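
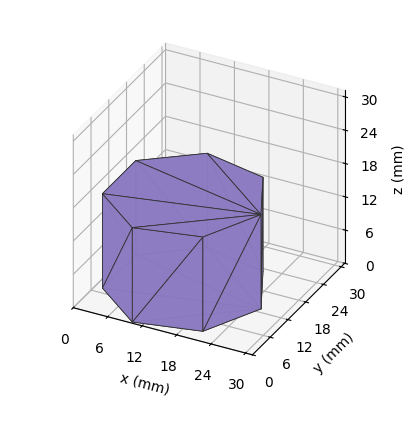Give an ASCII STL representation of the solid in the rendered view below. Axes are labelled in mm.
Reading the render: the shape is a regular 7-sided prism (a cylinder approximated with 7 flat sides), circumscribed radius ≈ 13 mm, height ≈ 17 mm (dimensions read to the nearest mm from the axis ticks). For the STL, each face is triangulated and given an outward normal.

solid part
  facet normal 0.0000 0.0000 -1.0000
    outer loop
      vertex 10.11 25.67 0.00
      vertex 21.11 23.16 0.00
      vertex 26.00 13.00 0.00
    endloop
  endfacet
  facet normal 0.0000 0.0000 -1.0000
    outer loop
      vertex 1.29 18.64 0.00
      vertex 10.11 25.67 0.00
      vertex 26.00 13.00 0.00
    endloop
  endfacet
  facet normal 0.0000 0.0000 -1.0000
    outer loop
      vertex 1.29 7.36 0.00
      vertex 1.29 18.64 0.00
      vertex 26.00 13.00 0.00
    endloop
  endfacet
  facet normal 0.0000 0.0000 -1.0000
    outer loop
      vertex 10.11 0.33 0.00
      vertex 1.29 7.36 0.00
      vertex 26.00 13.00 0.00
    endloop
  endfacet
  facet normal 0.0000 0.0000 -1.0000
    outer loop
      vertex 21.11 2.84 0.00
      vertex 10.11 0.33 0.00
      vertex 26.00 13.00 0.00
    endloop
  endfacet
  facet normal 0.0000 0.0000 1.0000
    outer loop
      vertex 26.00 13.00 17.00
      vertex 21.11 23.16 17.00
      vertex 10.11 25.67 17.00
    endloop
  endfacet
  facet normal 0.0000 0.0000 1.0000
    outer loop
      vertex 26.00 13.00 17.00
      vertex 10.11 25.67 17.00
      vertex 1.29 18.64 17.00
    endloop
  endfacet
  facet normal 0.0000 0.0000 1.0000
    outer loop
      vertex 26.00 13.00 17.00
      vertex 1.29 18.64 17.00
      vertex 1.29 7.36 17.00
    endloop
  endfacet
  facet normal 0.0000 0.0000 1.0000
    outer loop
      vertex 26.00 13.00 17.00
      vertex 1.29 7.36 17.00
      vertex 10.11 0.33 17.00
    endloop
  endfacet
  facet normal 0.0000 0.0000 1.0000
    outer loop
      vertex 26.00 13.00 17.00
      vertex 10.11 0.33 17.00
      vertex 21.11 2.84 17.00
    endloop
  endfacet
  facet normal 0.9011 0.4337 0.0000
    outer loop
      vertex 26.00 13.00 0.00
      vertex 21.11 23.16 0.00
      vertex 21.11 23.16 17.00
    endloop
  endfacet
  facet normal 0.9011 0.4337 0.0000
    outer loop
      vertex 26.00 13.00 0.00
      vertex 21.11 23.16 17.00
      vertex 26.00 13.00 17.00
    endloop
  endfacet
  facet normal 0.2225 0.9749 0.0000
    outer loop
      vertex 21.11 23.16 0.00
      vertex 10.11 25.67 0.00
      vertex 10.11 25.67 17.00
    endloop
  endfacet
  facet normal 0.2225 0.9749 0.0000
    outer loop
      vertex 21.11 23.16 0.00
      vertex 10.11 25.67 17.00
      vertex 21.11 23.16 17.00
    endloop
  endfacet
  facet normal -0.6233 0.7820 0.0000
    outer loop
      vertex 10.11 25.67 0.00
      vertex 1.29 18.64 0.00
      vertex 1.29 18.64 17.00
    endloop
  endfacet
  facet normal -0.6233 0.7820 0.0000
    outer loop
      vertex 10.11 25.67 0.00
      vertex 1.29 18.64 17.00
      vertex 10.11 25.67 17.00
    endloop
  endfacet
  facet normal -1.0000 0.0000 0.0000
    outer loop
      vertex 1.29 18.64 0.00
      vertex 1.29 7.36 0.00
      vertex 1.29 7.36 17.00
    endloop
  endfacet
  facet normal -1.0000 0.0000 0.0000
    outer loop
      vertex 1.29 18.64 0.00
      vertex 1.29 7.36 17.00
      vertex 1.29 18.64 17.00
    endloop
  endfacet
  facet normal -0.6233 -0.7820 0.0000
    outer loop
      vertex 1.29 7.36 0.00
      vertex 10.11 0.33 0.00
      vertex 10.11 0.33 17.00
    endloop
  endfacet
  facet normal -0.6233 -0.7820 0.0000
    outer loop
      vertex 1.29 7.36 0.00
      vertex 10.11 0.33 17.00
      vertex 1.29 7.36 17.00
    endloop
  endfacet
  facet normal 0.2225 -0.9749 0.0000
    outer loop
      vertex 10.11 0.33 0.00
      vertex 21.11 2.84 0.00
      vertex 21.11 2.84 17.00
    endloop
  endfacet
  facet normal 0.2225 -0.9749 0.0000
    outer loop
      vertex 10.11 0.33 0.00
      vertex 21.11 2.84 17.00
      vertex 10.11 0.33 17.00
    endloop
  endfacet
  facet normal 0.9011 -0.4337 0.0000
    outer loop
      vertex 21.11 2.84 0.00
      vertex 26.00 13.00 0.00
      vertex 26.00 13.00 17.00
    endloop
  endfacet
  facet normal 0.9011 -0.4337 0.0000
    outer loop
      vertex 21.11 2.84 0.00
      vertex 26.00 13.00 17.00
      vertex 21.11 2.84 17.00
    endloop
  endfacet
endsolid part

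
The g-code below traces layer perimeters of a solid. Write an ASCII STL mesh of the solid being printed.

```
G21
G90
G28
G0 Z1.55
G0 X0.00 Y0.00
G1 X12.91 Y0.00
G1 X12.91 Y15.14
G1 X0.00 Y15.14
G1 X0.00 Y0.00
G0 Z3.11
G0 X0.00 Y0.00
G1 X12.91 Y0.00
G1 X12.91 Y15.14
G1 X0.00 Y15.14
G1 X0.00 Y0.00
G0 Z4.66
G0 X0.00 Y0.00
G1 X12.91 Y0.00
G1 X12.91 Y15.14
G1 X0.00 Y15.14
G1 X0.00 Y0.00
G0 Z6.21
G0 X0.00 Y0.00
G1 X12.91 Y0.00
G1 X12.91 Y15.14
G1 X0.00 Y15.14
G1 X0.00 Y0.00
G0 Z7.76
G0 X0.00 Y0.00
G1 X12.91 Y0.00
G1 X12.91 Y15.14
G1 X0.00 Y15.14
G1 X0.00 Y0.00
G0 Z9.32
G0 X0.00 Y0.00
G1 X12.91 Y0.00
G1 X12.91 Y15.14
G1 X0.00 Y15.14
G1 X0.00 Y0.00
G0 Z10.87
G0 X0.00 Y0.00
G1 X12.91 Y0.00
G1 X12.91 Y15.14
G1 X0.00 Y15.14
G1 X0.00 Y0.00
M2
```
solid part
  facet normal 0.0000 0.0000 -1.0000
    outer loop
      vertex 12.91 15.14 0.00
      vertex 12.91 0.00 0.00
      vertex 0.00 0.00 0.00
    endloop
  endfacet
  facet normal 0.0000 0.0000 -1.0000
    outer loop
      vertex 0.00 15.14 0.00
      vertex 12.91 15.14 0.00
      vertex 0.00 0.00 0.00
    endloop
  endfacet
  facet normal 0.0000 0.0000 1.0000
    outer loop
      vertex 0.00 0.00 10.87
      vertex 12.91 0.00 10.87
      vertex 12.91 15.14 10.87
    endloop
  endfacet
  facet normal 0.0000 0.0000 1.0000
    outer loop
      vertex 0.00 0.00 10.87
      vertex 12.91 15.14 10.87
      vertex 0.00 15.14 10.87
    endloop
  endfacet
  facet normal 0.0000 -1.0000 0.0000
    outer loop
      vertex 0.00 0.00 0.00
      vertex 12.91 0.00 0.00
      vertex 12.91 0.00 10.87
    endloop
  endfacet
  facet normal 0.0000 -1.0000 0.0000
    outer loop
      vertex 0.00 0.00 0.00
      vertex 12.91 0.00 10.87
      vertex 0.00 0.00 10.87
    endloop
  endfacet
  facet normal 0.0000 1.0000 0.0000
    outer loop
      vertex 12.91 15.14 10.87
      vertex 12.91 15.14 0.00
      vertex 0.00 15.14 0.00
    endloop
  endfacet
  facet normal 0.0000 1.0000 0.0000
    outer loop
      vertex 0.00 15.14 10.87
      vertex 12.91 15.14 10.87
      vertex 0.00 15.14 0.00
    endloop
  endfacet
  facet normal -1.0000 0.0000 0.0000
    outer loop
      vertex 0.00 15.14 10.87
      vertex 0.00 15.14 0.00
      vertex 0.00 0.00 0.00
    endloop
  endfacet
  facet normal -1.0000 0.0000 0.0000
    outer loop
      vertex 0.00 0.00 10.87
      vertex 0.00 15.14 10.87
      vertex 0.00 0.00 0.00
    endloop
  endfacet
  facet normal 1.0000 0.0000 0.0000
    outer loop
      vertex 12.91 0.00 0.00
      vertex 12.91 15.14 0.00
      vertex 12.91 15.14 10.87
    endloop
  endfacet
  facet normal 1.0000 0.0000 0.0000
    outer loop
      vertex 12.91 0.00 0.00
      vertex 12.91 15.14 10.87
      vertex 12.91 0.00 10.87
    endloop
  endfacet
endsolid part

The G0 Z moves step by Δz≈1.55 mm. Every layer's G1 loop is the same polygon, so the solid is a straight extrusion of it from z=0 to z≈10.9. Closing with flat bottom and top caps and triangulating gives 12 facets — a rectangular box, roughly 12.9 × 15.1 mm footprint and 10.9 mm tall.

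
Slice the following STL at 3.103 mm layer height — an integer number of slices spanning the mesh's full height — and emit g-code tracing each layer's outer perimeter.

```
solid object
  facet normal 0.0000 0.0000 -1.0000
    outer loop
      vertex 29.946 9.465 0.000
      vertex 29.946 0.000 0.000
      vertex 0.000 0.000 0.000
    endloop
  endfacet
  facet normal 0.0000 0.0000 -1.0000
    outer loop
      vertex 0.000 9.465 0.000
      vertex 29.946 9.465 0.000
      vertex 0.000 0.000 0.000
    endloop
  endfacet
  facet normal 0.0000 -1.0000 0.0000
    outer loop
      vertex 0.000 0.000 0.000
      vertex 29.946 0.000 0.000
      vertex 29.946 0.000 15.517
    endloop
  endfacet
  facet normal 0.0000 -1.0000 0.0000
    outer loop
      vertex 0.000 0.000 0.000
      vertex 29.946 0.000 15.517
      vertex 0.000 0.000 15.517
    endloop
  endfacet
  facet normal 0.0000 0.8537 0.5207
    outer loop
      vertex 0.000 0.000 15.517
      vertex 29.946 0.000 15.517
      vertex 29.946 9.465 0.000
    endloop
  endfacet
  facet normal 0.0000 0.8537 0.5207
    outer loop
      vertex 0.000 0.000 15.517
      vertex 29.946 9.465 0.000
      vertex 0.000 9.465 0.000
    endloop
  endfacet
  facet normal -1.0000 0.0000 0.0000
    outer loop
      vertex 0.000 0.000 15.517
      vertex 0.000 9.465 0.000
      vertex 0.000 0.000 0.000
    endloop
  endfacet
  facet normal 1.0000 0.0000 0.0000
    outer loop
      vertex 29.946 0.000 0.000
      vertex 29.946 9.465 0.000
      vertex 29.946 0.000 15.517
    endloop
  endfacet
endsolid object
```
; perimeter-only toolpath
G21 ; units = mm
G90 ; absolute positioning
G28 ; home
; layer 1
G0 Z3.103
G0 X0.000 Y0.000
G1 X29.946 Y0.000
G1 X29.946 Y7.572
G1 X0.000 Y7.572
G1 X0.000 Y0.000
; layer 2
G0 Z6.207
G0 X0.000 Y0.000
G1 X29.946 Y0.000
G1 X29.946 Y5.679
G1 X0.000 Y5.679
G1 X0.000 Y0.000
; layer 3
G0 Z9.310
G0 X0.000 Y0.000
G1 X29.946 Y0.000
G1 X29.946 Y3.786
G1 X0.000 Y3.786
G1 X0.000 Y0.000
; layer 4
G0 Z12.414
G0 X0.000 Y0.000
G1 X29.946 Y0.000
G1 X29.946 Y1.893
G1 X0.000 Y1.893
G1 X0.000 Y0.000
M2 ; end

The solid is a wedge (ramp): 29.9 × 9.46 mm base, rising to 15.5 mm along the y=0 edge and sloping linearly to z=0 at y=9.46. Slicing at Δz = 3.103 mm — 5 equal slices spanning the solid's height, so layer i sits at z = i·h/5 — gives 4 non-empty perimeters. Each is a 4-segment closed polygon; G0 lifts to the layer z and rapids to the start vertex, then G1 traces the edges. The cross-section shrinks linearly with z (the slice at the apex is degenerate and omitted).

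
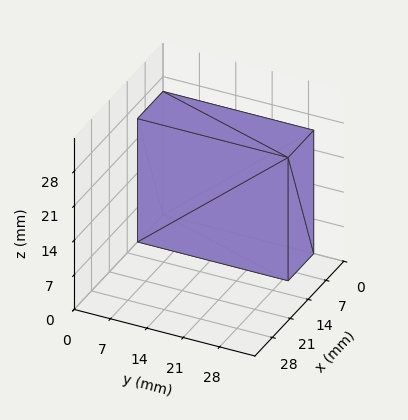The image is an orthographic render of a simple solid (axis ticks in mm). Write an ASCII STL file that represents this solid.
Reading the render: the shape is a rectangular box, roughly 10 × 29 mm footprint and 25 mm tall (dimensions read to the nearest mm from the axis ticks). For the STL, each face is triangulated and given an outward normal.

solid part
  facet normal 0.0000 0.0000 -1.0000
    outer loop
      vertex 10.000 29.000 0.000
      vertex 10.000 0.000 0.000
      vertex 0.000 0.000 0.000
    endloop
  endfacet
  facet normal 0.0000 0.0000 -1.0000
    outer loop
      vertex 0.000 29.000 0.000
      vertex 10.000 29.000 0.000
      vertex 0.000 0.000 0.000
    endloop
  endfacet
  facet normal 0.0000 0.0000 1.0000
    outer loop
      vertex 0.000 0.000 25.000
      vertex 10.000 0.000 25.000
      vertex 10.000 29.000 25.000
    endloop
  endfacet
  facet normal 0.0000 0.0000 1.0000
    outer loop
      vertex 0.000 0.000 25.000
      vertex 10.000 29.000 25.000
      vertex 0.000 29.000 25.000
    endloop
  endfacet
  facet normal 0.0000 -1.0000 0.0000
    outer loop
      vertex 0.000 0.000 0.000
      vertex 10.000 0.000 0.000
      vertex 10.000 0.000 25.000
    endloop
  endfacet
  facet normal 0.0000 -1.0000 0.0000
    outer loop
      vertex 0.000 0.000 0.000
      vertex 10.000 0.000 25.000
      vertex 0.000 0.000 25.000
    endloop
  endfacet
  facet normal 0.0000 1.0000 0.0000
    outer loop
      vertex 10.000 29.000 25.000
      vertex 10.000 29.000 0.000
      vertex 0.000 29.000 0.000
    endloop
  endfacet
  facet normal 0.0000 1.0000 0.0000
    outer loop
      vertex 0.000 29.000 25.000
      vertex 10.000 29.000 25.000
      vertex 0.000 29.000 0.000
    endloop
  endfacet
  facet normal -1.0000 0.0000 0.0000
    outer loop
      vertex 0.000 29.000 25.000
      vertex 0.000 29.000 0.000
      vertex 0.000 0.000 0.000
    endloop
  endfacet
  facet normal -1.0000 0.0000 0.0000
    outer loop
      vertex 0.000 0.000 25.000
      vertex 0.000 29.000 25.000
      vertex 0.000 0.000 0.000
    endloop
  endfacet
  facet normal 1.0000 0.0000 0.0000
    outer loop
      vertex 10.000 0.000 0.000
      vertex 10.000 29.000 0.000
      vertex 10.000 29.000 25.000
    endloop
  endfacet
  facet normal 1.0000 0.0000 0.0000
    outer loop
      vertex 10.000 0.000 0.000
      vertex 10.000 29.000 25.000
      vertex 10.000 0.000 25.000
    endloop
  endfacet
endsolid part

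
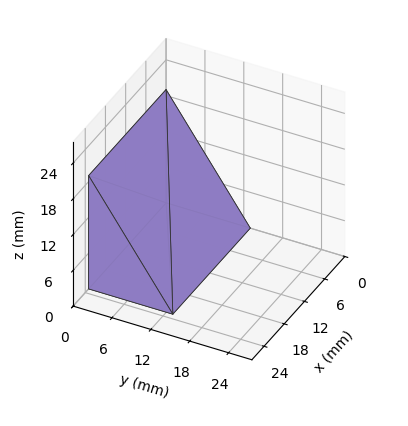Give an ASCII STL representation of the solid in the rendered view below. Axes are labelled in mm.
Reading the render: the shape is a wedge (ramp): 23 × 13 mm base, rising to 19 mm along the y=0 edge and sloping linearly to z=0 at y=13 (dimensions read to the nearest mm from the axis ticks). For the STL, each face is triangulated and given an outward normal.

solid part
  facet normal 0.0000 0.0000 -1.0000
    outer loop
      vertex 23.0 13.0 0.0
      vertex 23.0 0.0 0.0
      vertex 0.0 0.0 0.0
    endloop
  endfacet
  facet normal 0.0000 0.0000 -1.0000
    outer loop
      vertex 0.0 13.0 0.0
      vertex 23.0 13.0 0.0
      vertex 0.0 0.0 0.0
    endloop
  endfacet
  facet normal 0.0000 -1.0000 0.0000
    outer loop
      vertex 0.0 0.0 0.0
      vertex 23.0 0.0 0.0
      vertex 23.0 0.0 19.0
    endloop
  endfacet
  facet normal 0.0000 -1.0000 0.0000
    outer loop
      vertex 0.0 0.0 0.0
      vertex 23.0 0.0 19.0
      vertex 0.0 0.0 19.0
    endloop
  endfacet
  facet normal 0.0000 0.8253 0.5647
    outer loop
      vertex 0.0 0.0 19.0
      vertex 23.0 0.0 19.0
      vertex 23.0 13.0 0.0
    endloop
  endfacet
  facet normal 0.0000 0.8253 0.5647
    outer loop
      vertex 0.0 0.0 19.0
      vertex 23.0 13.0 0.0
      vertex 0.0 13.0 0.0
    endloop
  endfacet
  facet normal -1.0000 0.0000 0.0000
    outer loop
      vertex 0.0 0.0 19.0
      vertex 0.0 13.0 0.0
      vertex 0.0 0.0 0.0
    endloop
  endfacet
  facet normal 1.0000 0.0000 0.0000
    outer loop
      vertex 23.0 0.0 0.0
      vertex 23.0 13.0 0.0
      vertex 23.0 0.0 19.0
    endloop
  endfacet
endsolid part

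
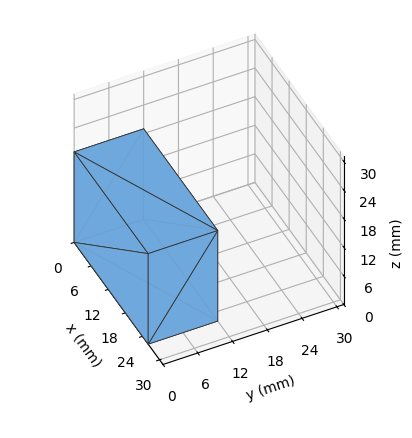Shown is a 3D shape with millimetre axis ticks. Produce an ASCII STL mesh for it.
Reading the render: the shape is a rectangular box, roughly 26 × 12 mm footprint and 19 mm tall (dimensions read to the nearest mm from the axis ticks). For the STL, each face is triangulated and given an outward normal.

solid part
  facet normal 0.0000 0.0000 -1.0000
    outer loop
      vertex 26.000 12.000 0.000
      vertex 26.000 0.000 0.000
      vertex 0.000 0.000 0.000
    endloop
  endfacet
  facet normal 0.0000 0.0000 -1.0000
    outer loop
      vertex 0.000 12.000 0.000
      vertex 26.000 12.000 0.000
      vertex 0.000 0.000 0.000
    endloop
  endfacet
  facet normal 0.0000 0.0000 1.0000
    outer loop
      vertex 0.000 0.000 19.000
      vertex 26.000 0.000 19.000
      vertex 26.000 12.000 19.000
    endloop
  endfacet
  facet normal 0.0000 0.0000 1.0000
    outer loop
      vertex 0.000 0.000 19.000
      vertex 26.000 12.000 19.000
      vertex 0.000 12.000 19.000
    endloop
  endfacet
  facet normal 0.0000 -1.0000 0.0000
    outer loop
      vertex 0.000 0.000 0.000
      vertex 26.000 0.000 0.000
      vertex 26.000 0.000 19.000
    endloop
  endfacet
  facet normal 0.0000 -1.0000 0.0000
    outer loop
      vertex 0.000 0.000 0.000
      vertex 26.000 0.000 19.000
      vertex 0.000 0.000 19.000
    endloop
  endfacet
  facet normal 0.0000 1.0000 0.0000
    outer loop
      vertex 26.000 12.000 19.000
      vertex 26.000 12.000 0.000
      vertex 0.000 12.000 0.000
    endloop
  endfacet
  facet normal 0.0000 1.0000 0.0000
    outer loop
      vertex 0.000 12.000 19.000
      vertex 26.000 12.000 19.000
      vertex 0.000 12.000 0.000
    endloop
  endfacet
  facet normal -1.0000 0.0000 0.0000
    outer loop
      vertex 0.000 12.000 19.000
      vertex 0.000 12.000 0.000
      vertex 0.000 0.000 0.000
    endloop
  endfacet
  facet normal -1.0000 0.0000 0.0000
    outer loop
      vertex 0.000 0.000 19.000
      vertex 0.000 12.000 19.000
      vertex 0.000 0.000 0.000
    endloop
  endfacet
  facet normal 1.0000 0.0000 0.0000
    outer loop
      vertex 26.000 0.000 0.000
      vertex 26.000 12.000 0.000
      vertex 26.000 12.000 19.000
    endloop
  endfacet
  facet normal 1.0000 0.0000 0.0000
    outer loop
      vertex 26.000 0.000 0.000
      vertex 26.000 12.000 19.000
      vertex 26.000 0.000 19.000
    endloop
  endfacet
endsolid part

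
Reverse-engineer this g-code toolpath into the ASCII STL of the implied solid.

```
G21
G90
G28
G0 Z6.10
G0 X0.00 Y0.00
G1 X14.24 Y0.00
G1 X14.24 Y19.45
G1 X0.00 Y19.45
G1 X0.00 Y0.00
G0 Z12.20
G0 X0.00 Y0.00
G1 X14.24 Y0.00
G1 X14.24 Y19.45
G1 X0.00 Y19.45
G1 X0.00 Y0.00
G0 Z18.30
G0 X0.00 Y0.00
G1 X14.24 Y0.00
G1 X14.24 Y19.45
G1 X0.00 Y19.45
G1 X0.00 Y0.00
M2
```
solid part
  facet normal 0.0000 0.0000 -1.0000
    outer loop
      vertex 14.24 19.45 0.00
      vertex 14.24 0.00 0.00
      vertex 0.00 0.00 0.00
    endloop
  endfacet
  facet normal 0.0000 0.0000 -1.0000
    outer loop
      vertex 0.00 19.45 0.00
      vertex 14.24 19.45 0.00
      vertex 0.00 0.00 0.00
    endloop
  endfacet
  facet normal 0.0000 0.0000 1.0000
    outer loop
      vertex 0.00 0.00 18.30
      vertex 14.24 0.00 18.30
      vertex 14.24 19.45 18.30
    endloop
  endfacet
  facet normal 0.0000 0.0000 1.0000
    outer loop
      vertex 0.00 0.00 18.30
      vertex 14.24 19.45 18.30
      vertex 0.00 19.45 18.30
    endloop
  endfacet
  facet normal 0.0000 -1.0000 0.0000
    outer loop
      vertex 0.00 0.00 0.00
      vertex 14.24 0.00 0.00
      vertex 14.24 0.00 18.30
    endloop
  endfacet
  facet normal 0.0000 -1.0000 0.0000
    outer loop
      vertex 0.00 0.00 0.00
      vertex 14.24 0.00 18.30
      vertex 0.00 0.00 18.30
    endloop
  endfacet
  facet normal 0.0000 1.0000 0.0000
    outer loop
      vertex 14.24 19.45 18.30
      vertex 14.24 19.45 0.00
      vertex 0.00 19.45 0.00
    endloop
  endfacet
  facet normal 0.0000 1.0000 0.0000
    outer loop
      vertex 0.00 19.45 18.30
      vertex 14.24 19.45 18.30
      vertex 0.00 19.45 0.00
    endloop
  endfacet
  facet normal -1.0000 0.0000 0.0000
    outer loop
      vertex 0.00 19.45 18.30
      vertex 0.00 19.45 0.00
      vertex 0.00 0.00 0.00
    endloop
  endfacet
  facet normal -1.0000 0.0000 0.0000
    outer loop
      vertex 0.00 0.00 18.30
      vertex 0.00 19.45 18.30
      vertex 0.00 0.00 0.00
    endloop
  endfacet
  facet normal 1.0000 0.0000 0.0000
    outer loop
      vertex 14.24 0.00 0.00
      vertex 14.24 19.45 0.00
      vertex 14.24 19.45 18.30
    endloop
  endfacet
  facet normal 1.0000 0.0000 0.0000
    outer loop
      vertex 14.24 0.00 0.00
      vertex 14.24 19.45 18.30
      vertex 14.24 0.00 18.30
    endloop
  endfacet
endsolid part

The G0 Z moves step by Δz≈6.10 mm. Every layer's G1 loop is the same polygon, so the solid is a straight extrusion of it from z=0 to z≈18.3. Closing with flat bottom and top caps and triangulating gives 12 facets — a rectangular box, roughly 14.2 × 19.4 mm footprint and 18.3 mm tall.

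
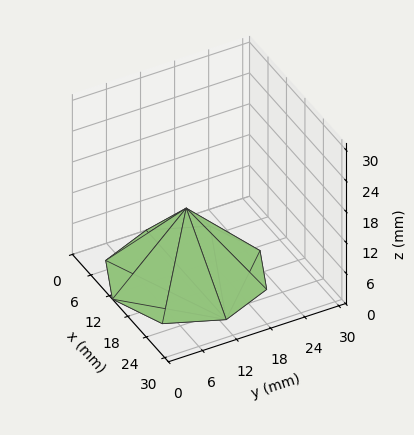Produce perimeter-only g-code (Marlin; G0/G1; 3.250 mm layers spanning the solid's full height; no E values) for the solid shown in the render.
Reading the render: the shape is a regular 8-sided pyramid, base circumscribed radius ≈ 13 mm, apex at z ≈ 13 mm (dimensions read to the nearest mm from the axis ticks). For the g-code, the solid's height is divided into equal slices at the stated Δz and each level perimeter traced with G1 moves after a G0 lift.

; perimeter-only toolpath
G21 ; units = mm
G90 ; absolute positioning
G28 ; home
; layer 1
G0 Z3.250
G0 X22.750 Y13.000
G1 X19.894 Y19.894
G1 X13.000 Y22.750
G1 X6.106 Y19.894
G1 X3.250 Y13.000
G1 X6.106 Y6.106
G1 X13.000 Y3.250
G1 X19.894 Y6.106
G1 X22.750 Y13.000
; layer 2
G0 Z6.500
G0 X19.500 Y13.000
G1 X17.596 Y17.596
G1 X13.000 Y19.500
G1 X8.404 Y17.596
G1 X6.500 Y13.000
G1 X8.404 Y8.404
G1 X13.000 Y6.500
G1 X17.596 Y8.404
G1 X19.500 Y13.000
; layer 3
G0 Z9.750
G0 X16.250 Y13.000
G1 X15.298 Y15.298
G1 X13.000 Y16.250
G1 X10.702 Y15.298
G1 X9.750 Y13.000
G1 X10.702 Y10.702
G1 X13.000 Y9.750
G1 X15.298 Y10.702
G1 X16.250 Y13.000
M2 ; end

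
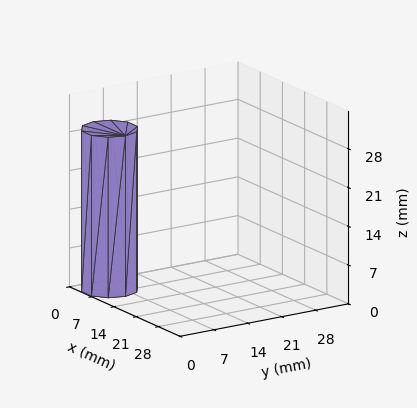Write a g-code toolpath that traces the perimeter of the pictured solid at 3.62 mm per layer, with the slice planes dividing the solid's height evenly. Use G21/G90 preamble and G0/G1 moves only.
Reading the render: the shape is a regular 10-sided prism (a cylinder approximated with 10 flat sides), circumscribed radius ≈ 5 mm, height ≈ 29 mm (dimensions read to the nearest mm from the axis ticks). For the g-code, the solid's height is divided into equal slices at the stated Δz and each level perimeter traced with G1 moves after a G0 lift.

; perimeter-only toolpath
G21 ; units = mm
G90 ; absolute positioning
G28 ; home
; layer 1
G0 Z3.62
G0 X10.00 Y5.00
G1 X9.05 Y7.94
G1 X6.55 Y9.76
G1 X3.45 Y9.76
G1 X0.95 Y7.94
G1 X0.00 Y5.00
G1 X0.95 Y2.06
G1 X3.45 Y0.24
G1 X6.55 Y0.24
G1 X9.05 Y2.06
G1 X10.00 Y5.00
; layer 2
G0 Z7.25
G0 X10.00 Y5.00
G1 X9.05 Y7.94
G1 X6.55 Y9.76
G1 X3.45 Y9.76
G1 X0.95 Y7.94
G1 X0.00 Y5.00
G1 X0.95 Y2.06
G1 X3.45 Y0.24
G1 X6.55 Y0.24
G1 X9.05 Y2.06
G1 X10.00 Y5.00
; layer 3
G0 Z10.88
G0 X10.00 Y5.00
G1 X9.05 Y7.94
G1 X6.55 Y9.76
G1 X3.45 Y9.76
G1 X0.95 Y7.94
G1 X0.00 Y5.00
G1 X0.95 Y2.06
G1 X3.45 Y0.24
G1 X6.55 Y0.24
G1 X9.05 Y2.06
G1 X10.00 Y5.00
; layer 4
G0 Z14.50
G0 X10.00 Y5.00
G1 X9.05 Y7.94
G1 X6.55 Y9.76
G1 X3.45 Y9.76
G1 X0.95 Y7.94
G1 X0.00 Y5.00
G1 X0.95 Y2.06
G1 X3.45 Y0.24
G1 X6.55 Y0.24
G1 X9.05 Y2.06
G1 X10.00 Y5.00
; layer 5
G0 Z18.12
G0 X10.00 Y5.00
G1 X9.05 Y7.94
G1 X6.55 Y9.76
G1 X3.45 Y9.76
G1 X0.95 Y7.94
G1 X0.00 Y5.00
G1 X0.95 Y2.06
G1 X3.45 Y0.24
G1 X6.55 Y0.24
G1 X9.05 Y2.06
G1 X10.00 Y5.00
; layer 6
G0 Z21.75
G0 X10.00 Y5.00
G1 X9.05 Y7.94
G1 X6.55 Y9.76
G1 X3.45 Y9.76
G1 X0.95 Y7.94
G1 X0.00 Y5.00
G1 X0.95 Y2.06
G1 X3.45 Y0.24
G1 X6.55 Y0.24
G1 X9.05 Y2.06
G1 X10.00 Y5.00
; layer 7
G0 Z25.38
G0 X10.00 Y5.00
G1 X9.05 Y7.94
G1 X6.55 Y9.76
G1 X3.45 Y9.76
G1 X0.95 Y7.94
G1 X0.00 Y5.00
G1 X0.95 Y2.06
G1 X3.45 Y0.24
G1 X6.55 Y0.24
G1 X9.05 Y2.06
G1 X10.00 Y5.00
; layer 8
G0 Z29.00
G0 X10.00 Y5.00
G1 X9.05 Y7.94
G1 X6.55 Y9.76
G1 X3.45 Y9.76
G1 X0.95 Y7.94
G1 X0.00 Y5.00
G1 X0.95 Y2.06
G1 X3.45 Y0.24
G1 X6.55 Y0.24
G1 X9.05 Y2.06
G1 X10.00 Y5.00
M2 ; end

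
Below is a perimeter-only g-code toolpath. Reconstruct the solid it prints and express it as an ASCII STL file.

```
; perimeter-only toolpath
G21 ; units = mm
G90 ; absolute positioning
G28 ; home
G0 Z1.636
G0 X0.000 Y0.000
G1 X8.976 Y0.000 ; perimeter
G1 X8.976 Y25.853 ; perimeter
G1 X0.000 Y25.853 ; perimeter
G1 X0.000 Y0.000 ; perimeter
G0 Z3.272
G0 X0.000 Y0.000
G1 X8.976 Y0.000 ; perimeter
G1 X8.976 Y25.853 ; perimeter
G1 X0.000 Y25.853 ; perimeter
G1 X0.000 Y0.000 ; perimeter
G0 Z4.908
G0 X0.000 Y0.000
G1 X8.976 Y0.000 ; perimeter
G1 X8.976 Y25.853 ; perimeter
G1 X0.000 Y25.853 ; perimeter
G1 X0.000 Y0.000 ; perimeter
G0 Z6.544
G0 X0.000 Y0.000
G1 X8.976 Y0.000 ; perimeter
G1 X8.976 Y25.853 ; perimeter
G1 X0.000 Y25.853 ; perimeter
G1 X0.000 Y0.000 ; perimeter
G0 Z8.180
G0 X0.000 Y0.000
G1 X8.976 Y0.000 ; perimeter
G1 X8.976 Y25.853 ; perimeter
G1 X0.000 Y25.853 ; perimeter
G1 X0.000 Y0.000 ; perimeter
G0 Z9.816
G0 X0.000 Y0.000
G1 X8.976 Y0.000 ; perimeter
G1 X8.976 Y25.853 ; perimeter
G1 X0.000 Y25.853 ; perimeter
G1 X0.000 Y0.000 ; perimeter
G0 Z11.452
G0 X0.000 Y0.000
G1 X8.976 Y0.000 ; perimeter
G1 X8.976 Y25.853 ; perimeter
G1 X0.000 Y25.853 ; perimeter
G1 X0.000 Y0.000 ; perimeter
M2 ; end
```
solid part
  facet normal 0.0000 0.0000 -1.0000
    outer loop
      vertex 8.976 25.853 0.000
      vertex 8.976 0.000 0.000
      vertex 0.000 0.000 0.000
    endloop
  endfacet
  facet normal 0.0000 0.0000 -1.0000
    outer loop
      vertex 0.000 25.853 0.000
      vertex 8.976 25.853 0.000
      vertex 0.000 0.000 0.000
    endloop
  endfacet
  facet normal 0.0000 0.0000 1.0000
    outer loop
      vertex 0.000 0.000 11.452
      vertex 8.976 0.000 11.452
      vertex 8.976 25.853 11.452
    endloop
  endfacet
  facet normal 0.0000 0.0000 1.0000
    outer loop
      vertex 0.000 0.000 11.452
      vertex 8.976 25.853 11.452
      vertex 0.000 25.853 11.452
    endloop
  endfacet
  facet normal 0.0000 -1.0000 0.0000
    outer loop
      vertex 0.000 0.000 0.000
      vertex 8.976 0.000 0.000
      vertex 8.976 0.000 11.452
    endloop
  endfacet
  facet normal 0.0000 -1.0000 0.0000
    outer loop
      vertex 0.000 0.000 0.000
      vertex 8.976 0.000 11.452
      vertex 0.000 0.000 11.452
    endloop
  endfacet
  facet normal 0.0000 1.0000 0.0000
    outer loop
      vertex 8.976 25.853 11.452
      vertex 8.976 25.853 0.000
      vertex 0.000 25.853 0.000
    endloop
  endfacet
  facet normal 0.0000 1.0000 0.0000
    outer loop
      vertex 0.000 25.853 11.452
      vertex 8.976 25.853 11.452
      vertex 0.000 25.853 0.000
    endloop
  endfacet
  facet normal -1.0000 0.0000 0.0000
    outer loop
      vertex 0.000 25.853 11.452
      vertex 0.000 25.853 0.000
      vertex 0.000 0.000 0.000
    endloop
  endfacet
  facet normal -1.0000 0.0000 0.0000
    outer loop
      vertex 0.000 0.000 11.452
      vertex 0.000 25.853 11.452
      vertex 0.000 0.000 0.000
    endloop
  endfacet
  facet normal 1.0000 0.0000 0.0000
    outer loop
      vertex 8.976 0.000 0.000
      vertex 8.976 25.853 0.000
      vertex 8.976 25.853 11.452
    endloop
  endfacet
  facet normal 1.0000 0.0000 0.0000
    outer loop
      vertex 8.976 0.000 0.000
      vertex 8.976 25.853 11.452
      vertex 8.976 0.000 11.452
    endloop
  endfacet
endsolid part

The G0 Z moves step by Δz≈1.636 mm. Every layer's G1 loop is the same polygon, so the solid is a straight extrusion of it from z=0 to z≈11.5. Closing with flat bottom and top caps and triangulating gives 12 facets — a rectangular box, roughly 8.98 × 25.9 mm footprint and 11.5 mm tall.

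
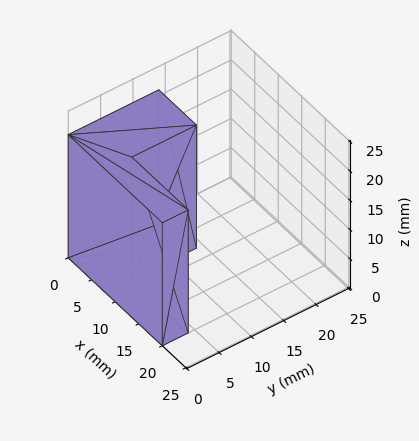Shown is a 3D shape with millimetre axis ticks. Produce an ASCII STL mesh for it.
Reading the render: the shape is an L-shaped prism: outer 20 × 14 mm, arm thicknesses ≈ 4 mm (horizontal) and 8 mm (vertical), extruded 21 mm in z (dimensions read to the nearest mm from the axis ticks). For the STL, each face is triangulated and given an outward normal.

solid part
  facet normal 0.0000 0.0000 -1.0000
    outer loop
      vertex 20.000 4.000 0.000
      vertex 20.000 0.000 0.000
      vertex 0.000 0.000 0.000
    endloop
  endfacet
  facet normal 0.0000 0.0000 -1.0000
    outer loop
      vertex 8.000 4.000 0.000
      vertex 20.000 4.000 0.000
      vertex 0.000 0.000 0.000
    endloop
  endfacet
  facet normal 0.0000 0.0000 -1.0000
    outer loop
      vertex 8.000 14.000 0.000
      vertex 8.000 4.000 0.000
      vertex 0.000 0.000 0.000
    endloop
  endfacet
  facet normal 0.0000 0.0000 -1.0000
    outer loop
      vertex 0.000 14.000 0.000
      vertex 8.000 14.000 0.000
      vertex 0.000 0.000 0.000
    endloop
  endfacet
  facet normal 0.0000 0.0000 1.0000
    outer loop
      vertex 0.000 0.000 21.000
      vertex 20.000 0.000 21.000
      vertex 20.000 4.000 21.000
    endloop
  endfacet
  facet normal 0.0000 0.0000 1.0000
    outer loop
      vertex 0.000 0.000 21.000
      vertex 20.000 4.000 21.000
      vertex 8.000 4.000 21.000
    endloop
  endfacet
  facet normal 0.0000 0.0000 1.0000
    outer loop
      vertex 0.000 0.000 21.000
      vertex 8.000 4.000 21.000
      vertex 8.000 14.000 21.000
    endloop
  endfacet
  facet normal 0.0000 0.0000 1.0000
    outer loop
      vertex 0.000 0.000 21.000
      vertex 8.000 14.000 21.000
      vertex 0.000 14.000 21.000
    endloop
  endfacet
  facet normal 0.0000 -1.0000 0.0000
    outer loop
      vertex 0.000 0.000 0.000
      vertex 20.000 0.000 0.000
      vertex 20.000 0.000 21.000
    endloop
  endfacet
  facet normal 0.0000 -1.0000 0.0000
    outer loop
      vertex 0.000 0.000 0.000
      vertex 20.000 0.000 21.000
      vertex 0.000 0.000 21.000
    endloop
  endfacet
  facet normal 1.0000 0.0000 0.0000
    outer loop
      vertex 20.000 0.000 0.000
      vertex 20.000 4.000 0.000
      vertex 20.000 4.000 21.000
    endloop
  endfacet
  facet normal 1.0000 0.0000 0.0000
    outer loop
      vertex 20.000 0.000 0.000
      vertex 20.000 4.000 21.000
      vertex 20.000 0.000 21.000
    endloop
  endfacet
  facet normal 0.0000 1.0000 0.0000
    outer loop
      vertex 20.000 4.000 0.000
      vertex 8.000 4.000 0.000
      vertex 8.000 4.000 21.000
    endloop
  endfacet
  facet normal 0.0000 1.0000 0.0000
    outer loop
      vertex 20.000 4.000 0.000
      vertex 8.000 4.000 21.000
      vertex 20.000 4.000 21.000
    endloop
  endfacet
  facet normal 1.0000 0.0000 0.0000
    outer loop
      vertex 8.000 4.000 0.000
      vertex 8.000 14.000 0.000
      vertex 8.000 14.000 21.000
    endloop
  endfacet
  facet normal 1.0000 0.0000 0.0000
    outer loop
      vertex 8.000 4.000 0.000
      vertex 8.000 14.000 21.000
      vertex 8.000 4.000 21.000
    endloop
  endfacet
  facet normal 0.0000 1.0000 0.0000
    outer loop
      vertex 8.000 14.000 0.000
      vertex 0.000 14.000 0.000
      vertex 0.000 14.000 21.000
    endloop
  endfacet
  facet normal 0.0000 1.0000 0.0000
    outer loop
      vertex 8.000 14.000 0.000
      vertex 0.000 14.000 21.000
      vertex 8.000 14.000 21.000
    endloop
  endfacet
  facet normal -1.0000 0.0000 0.0000
    outer loop
      vertex 0.000 14.000 0.000
      vertex 0.000 0.000 0.000
      vertex 0.000 0.000 21.000
    endloop
  endfacet
  facet normal -1.0000 0.0000 0.0000
    outer loop
      vertex 0.000 14.000 0.000
      vertex 0.000 0.000 21.000
      vertex 0.000 14.000 21.000
    endloop
  endfacet
endsolid part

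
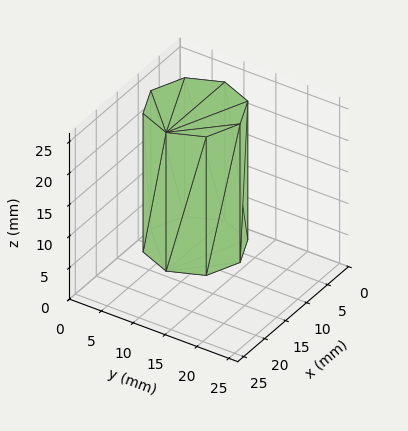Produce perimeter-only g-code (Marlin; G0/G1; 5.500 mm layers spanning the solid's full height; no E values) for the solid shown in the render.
Reading the render: the shape is a regular 8-sided prism (a cylinder approximated with 8 flat sides), circumscribed radius ≈ 7 mm, height ≈ 22 mm (dimensions read to the nearest mm from the axis ticks). For the g-code, the solid's height is divided into equal slices at the stated Δz and each level perimeter traced with G1 moves after a G0 lift.

; perimeter-only toolpath
G21 ; units = mm
G90 ; absolute positioning
G28 ; home
; layer 1
G0 Z5.500
G0 X14.000 Y7.000
G1 X11.950 Y11.950
G1 X7.000 Y14.000
G1 X2.050 Y11.950
G1 X0.000 Y7.000
G1 X2.050 Y2.050
G1 X7.000 Y0.000
G1 X11.950 Y2.050
G1 X14.000 Y7.000
; layer 2
G0 Z11.000
G0 X14.000 Y7.000
G1 X11.950 Y11.950
G1 X7.000 Y14.000
G1 X2.050 Y11.950
G1 X0.000 Y7.000
G1 X2.050 Y2.050
G1 X7.000 Y0.000
G1 X11.950 Y2.050
G1 X14.000 Y7.000
; layer 3
G0 Z16.500
G0 X14.000 Y7.000
G1 X11.950 Y11.950
G1 X7.000 Y14.000
G1 X2.050 Y11.950
G1 X0.000 Y7.000
G1 X2.050 Y2.050
G1 X7.000 Y0.000
G1 X11.950 Y2.050
G1 X14.000 Y7.000
; layer 4
G0 Z22.000
G0 X14.000 Y7.000
G1 X11.950 Y11.950
G1 X7.000 Y14.000
G1 X2.050 Y11.950
G1 X0.000 Y7.000
G1 X2.050 Y2.050
G1 X7.000 Y0.000
G1 X11.950 Y2.050
G1 X14.000 Y7.000
M2 ; end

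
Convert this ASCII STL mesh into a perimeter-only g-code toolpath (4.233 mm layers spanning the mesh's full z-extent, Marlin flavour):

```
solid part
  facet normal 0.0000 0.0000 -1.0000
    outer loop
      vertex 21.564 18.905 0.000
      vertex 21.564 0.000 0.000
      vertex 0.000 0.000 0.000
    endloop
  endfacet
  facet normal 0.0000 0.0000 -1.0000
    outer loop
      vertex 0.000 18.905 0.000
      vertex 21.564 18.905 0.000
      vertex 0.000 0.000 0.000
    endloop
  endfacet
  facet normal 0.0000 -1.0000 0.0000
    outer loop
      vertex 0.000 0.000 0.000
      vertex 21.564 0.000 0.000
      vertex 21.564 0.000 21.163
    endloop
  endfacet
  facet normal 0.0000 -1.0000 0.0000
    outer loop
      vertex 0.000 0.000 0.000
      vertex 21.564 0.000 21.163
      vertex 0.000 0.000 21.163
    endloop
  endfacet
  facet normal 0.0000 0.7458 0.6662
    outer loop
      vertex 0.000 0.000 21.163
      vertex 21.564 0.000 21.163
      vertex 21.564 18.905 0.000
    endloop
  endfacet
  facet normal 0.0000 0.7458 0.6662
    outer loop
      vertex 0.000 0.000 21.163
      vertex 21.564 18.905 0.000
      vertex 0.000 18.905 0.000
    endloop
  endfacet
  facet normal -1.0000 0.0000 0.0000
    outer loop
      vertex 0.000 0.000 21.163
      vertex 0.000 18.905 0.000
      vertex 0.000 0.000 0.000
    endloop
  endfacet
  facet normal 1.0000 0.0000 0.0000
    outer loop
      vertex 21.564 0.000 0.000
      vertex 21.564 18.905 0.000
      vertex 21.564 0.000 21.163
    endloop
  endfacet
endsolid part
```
; perimeter-only toolpath
G21 ; units = mm
G90 ; absolute positioning
G28 ; home
; layer 1
G0 Z4.233
G0 X0.000 Y0.000
G1 X21.564 Y0.000
G1 X21.564 Y15.124
G1 X0.000 Y15.124
G1 X0.000 Y0.000
; layer 2
G0 Z8.465
G0 X0.000 Y0.000
G1 X21.564 Y0.000
G1 X21.564 Y11.343
G1 X0.000 Y11.343
G1 X0.000 Y0.000
; layer 3
G0 Z12.698
G0 X0.000 Y0.000
G1 X21.564 Y0.000
G1 X21.564 Y7.562
G1 X0.000 Y7.562
G1 X0.000 Y0.000
; layer 4
G0 Z16.930
G0 X0.000 Y0.000
G1 X21.564 Y0.000
G1 X21.564 Y3.781
G1 X0.000 Y3.781
G1 X0.000 Y0.000
M2 ; end

The solid is a wedge (ramp): 21.6 × 18.9 mm base, rising to 21.2 mm along the y=0 edge and sloping linearly to z=0 at y=18.9. Slicing at Δz = 4.233 mm — 5 equal slices spanning the solid's height, so layer i sits at z = i·h/5 — gives 4 non-empty perimeters. Each is a 4-segment closed polygon; G0 lifts to the layer z and rapids to the start vertex, then G1 traces the edges. The cross-section shrinks linearly with z (the slice at the apex is degenerate and omitted).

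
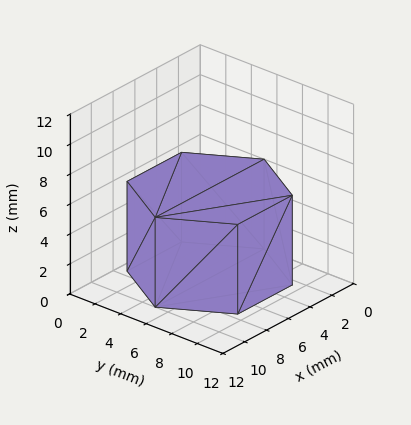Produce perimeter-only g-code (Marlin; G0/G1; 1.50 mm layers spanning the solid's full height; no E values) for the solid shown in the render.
Reading the render: the shape is a regular 6-sided prism (a cylinder approximated with 6 flat sides), circumscribed radius ≈ 5 mm, height ≈ 6 mm (dimensions read to the nearest mm from the axis ticks). For the g-code, the solid's height is divided into equal slices at the stated Δz and each level perimeter traced with G1 moves after a G0 lift.

; perimeter-only toolpath
G21 ; units = mm
G90 ; absolute positioning
G28 ; home
; layer 1
G0 Z1.50
G0 X10.00 Y5.00
G1 X7.50 Y9.33
G1 X2.50 Y9.33
G1 X0.00 Y5.00
G1 X2.50 Y0.67
G1 X7.50 Y0.67
G1 X10.00 Y5.00
; layer 2
G0 Z3.00
G0 X10.00 Y5.00
G1 X7.50 Y9.33
G1 X2.50 Y9.33
G1 X0.00 Y5.00
G1 X2.50 Y0.67
G1 X7.50 Y0.67
G1 X10.00 Y5.00
; layer 3
G0 Z4.50
G0 X10.00 Y5.00
G1 X7.50 Y9.33
G1 X2.50 Y9.33
G1 X0.00 Y5.00
G1 X2.50 Y0.67
G1 X7.50 Y0.67
G1 X10.00 Y5.00
; layer 4
G0 Z6.00
G0 X10.00 Y5.00
G1 X7.50 Y9.33
G1 X2.50 Y9.33
G1 X0.00 Y5.00
G1 X2.50 Y0.67
G1 X7.50 Y0.67
G1 X10.00 Y5.00
M2 ; end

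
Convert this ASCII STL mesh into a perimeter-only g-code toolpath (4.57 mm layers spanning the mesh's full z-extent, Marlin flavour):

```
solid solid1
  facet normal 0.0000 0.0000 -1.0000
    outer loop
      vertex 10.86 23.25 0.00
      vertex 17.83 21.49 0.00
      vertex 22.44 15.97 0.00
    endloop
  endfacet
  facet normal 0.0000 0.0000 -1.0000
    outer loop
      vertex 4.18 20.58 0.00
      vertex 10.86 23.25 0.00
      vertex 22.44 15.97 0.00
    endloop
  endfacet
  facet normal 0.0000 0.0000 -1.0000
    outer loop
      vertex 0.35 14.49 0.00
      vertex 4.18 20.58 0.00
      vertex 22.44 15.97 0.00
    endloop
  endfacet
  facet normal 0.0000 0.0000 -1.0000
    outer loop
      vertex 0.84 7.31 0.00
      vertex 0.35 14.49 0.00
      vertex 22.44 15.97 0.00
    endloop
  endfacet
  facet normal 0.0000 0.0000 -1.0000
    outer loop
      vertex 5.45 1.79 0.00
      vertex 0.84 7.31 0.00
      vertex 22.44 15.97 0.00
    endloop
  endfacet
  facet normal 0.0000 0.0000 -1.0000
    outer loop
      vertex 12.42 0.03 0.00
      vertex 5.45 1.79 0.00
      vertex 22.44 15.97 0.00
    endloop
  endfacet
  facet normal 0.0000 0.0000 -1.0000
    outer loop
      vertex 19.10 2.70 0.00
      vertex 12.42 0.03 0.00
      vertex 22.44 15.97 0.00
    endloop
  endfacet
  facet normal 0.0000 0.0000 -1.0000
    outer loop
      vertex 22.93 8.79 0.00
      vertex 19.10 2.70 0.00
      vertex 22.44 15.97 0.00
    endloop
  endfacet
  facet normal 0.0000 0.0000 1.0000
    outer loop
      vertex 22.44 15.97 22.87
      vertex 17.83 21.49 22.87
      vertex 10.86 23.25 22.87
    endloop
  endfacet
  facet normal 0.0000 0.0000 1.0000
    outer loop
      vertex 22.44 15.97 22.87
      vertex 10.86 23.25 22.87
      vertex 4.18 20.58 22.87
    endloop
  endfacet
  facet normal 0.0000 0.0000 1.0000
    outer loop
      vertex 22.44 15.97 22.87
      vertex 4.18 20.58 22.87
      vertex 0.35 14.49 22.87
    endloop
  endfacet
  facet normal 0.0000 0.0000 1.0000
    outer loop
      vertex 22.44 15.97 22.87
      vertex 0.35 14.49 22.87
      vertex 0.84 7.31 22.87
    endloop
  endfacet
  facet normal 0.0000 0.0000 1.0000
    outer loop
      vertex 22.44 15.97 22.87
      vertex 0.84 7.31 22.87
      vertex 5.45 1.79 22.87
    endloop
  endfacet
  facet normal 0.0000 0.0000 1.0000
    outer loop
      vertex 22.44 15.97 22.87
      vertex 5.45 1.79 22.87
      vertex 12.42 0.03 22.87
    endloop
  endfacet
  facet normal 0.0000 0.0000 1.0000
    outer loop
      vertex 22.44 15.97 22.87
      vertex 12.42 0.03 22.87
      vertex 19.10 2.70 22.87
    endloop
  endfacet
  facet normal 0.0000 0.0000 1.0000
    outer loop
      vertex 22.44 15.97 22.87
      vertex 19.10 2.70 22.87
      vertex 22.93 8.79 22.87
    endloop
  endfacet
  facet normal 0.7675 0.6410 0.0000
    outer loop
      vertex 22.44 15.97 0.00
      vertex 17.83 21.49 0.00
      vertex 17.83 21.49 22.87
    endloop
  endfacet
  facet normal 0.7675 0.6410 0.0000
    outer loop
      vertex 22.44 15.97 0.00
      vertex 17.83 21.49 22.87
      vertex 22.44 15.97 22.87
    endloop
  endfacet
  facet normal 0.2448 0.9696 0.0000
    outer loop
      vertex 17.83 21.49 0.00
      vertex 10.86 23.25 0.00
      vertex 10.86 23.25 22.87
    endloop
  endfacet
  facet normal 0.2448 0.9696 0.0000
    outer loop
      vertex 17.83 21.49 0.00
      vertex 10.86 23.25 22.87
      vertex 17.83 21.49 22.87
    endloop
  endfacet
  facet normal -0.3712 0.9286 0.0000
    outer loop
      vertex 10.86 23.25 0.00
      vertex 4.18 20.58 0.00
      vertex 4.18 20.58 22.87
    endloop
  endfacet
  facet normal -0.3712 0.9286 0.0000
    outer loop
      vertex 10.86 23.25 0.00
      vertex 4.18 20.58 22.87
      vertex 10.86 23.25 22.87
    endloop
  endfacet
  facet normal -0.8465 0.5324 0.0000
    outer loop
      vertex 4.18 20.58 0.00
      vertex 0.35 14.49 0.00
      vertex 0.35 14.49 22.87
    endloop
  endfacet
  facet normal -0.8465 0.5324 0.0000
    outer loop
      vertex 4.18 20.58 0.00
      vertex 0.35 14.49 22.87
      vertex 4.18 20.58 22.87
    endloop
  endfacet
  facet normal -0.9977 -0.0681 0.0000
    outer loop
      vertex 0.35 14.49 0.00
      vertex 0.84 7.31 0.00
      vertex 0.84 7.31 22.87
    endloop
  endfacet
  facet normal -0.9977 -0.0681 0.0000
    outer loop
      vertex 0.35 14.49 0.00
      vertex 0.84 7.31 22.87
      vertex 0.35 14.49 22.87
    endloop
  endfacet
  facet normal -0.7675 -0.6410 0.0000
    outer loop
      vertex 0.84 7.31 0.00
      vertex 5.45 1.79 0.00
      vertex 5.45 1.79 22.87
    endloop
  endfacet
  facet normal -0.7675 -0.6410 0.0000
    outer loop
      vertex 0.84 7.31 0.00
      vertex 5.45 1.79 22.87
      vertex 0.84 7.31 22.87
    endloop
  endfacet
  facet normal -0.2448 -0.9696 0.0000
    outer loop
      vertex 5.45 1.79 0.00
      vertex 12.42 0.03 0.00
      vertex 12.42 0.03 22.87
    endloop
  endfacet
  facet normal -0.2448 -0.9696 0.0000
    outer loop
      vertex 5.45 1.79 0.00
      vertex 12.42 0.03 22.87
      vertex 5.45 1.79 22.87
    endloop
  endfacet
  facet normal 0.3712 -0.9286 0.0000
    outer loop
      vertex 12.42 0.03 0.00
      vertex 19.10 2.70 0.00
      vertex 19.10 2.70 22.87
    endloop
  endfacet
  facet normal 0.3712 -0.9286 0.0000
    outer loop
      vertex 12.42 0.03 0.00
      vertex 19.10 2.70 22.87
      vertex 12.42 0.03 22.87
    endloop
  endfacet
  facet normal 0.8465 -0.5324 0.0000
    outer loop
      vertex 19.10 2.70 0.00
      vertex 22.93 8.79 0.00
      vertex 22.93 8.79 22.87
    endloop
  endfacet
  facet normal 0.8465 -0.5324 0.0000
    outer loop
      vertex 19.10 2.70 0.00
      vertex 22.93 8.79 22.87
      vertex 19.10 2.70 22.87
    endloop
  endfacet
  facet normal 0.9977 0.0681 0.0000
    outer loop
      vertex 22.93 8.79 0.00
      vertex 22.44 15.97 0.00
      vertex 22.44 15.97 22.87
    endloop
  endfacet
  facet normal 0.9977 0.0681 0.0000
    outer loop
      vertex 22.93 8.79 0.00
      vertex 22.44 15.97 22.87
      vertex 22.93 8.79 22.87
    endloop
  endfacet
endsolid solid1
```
; perimeter-only toolpath
G21 ; units = mm
G90 ; absolute positioning
G28 ; home
; layer 1
G0 Z4.57
G0 X22.44 Y15.97
G1 X17.83 Y21.49
G1 X10.86 Y23.25
G1 X4.18 Y20.58
G1 X0.35 Y14.49
G1 X0.84 Y7.31
G1 X5.45 Y1.79
G1 X12.42 Y0.03
G1 X19.10 Y2.70
G1 X22.93 Y8.79
G1 X22.44 Y15.97
; layer 2
G0 Z9.15
G0 X22.44 Y15.97
G1 X17.83 Y21.49
G1 X10.86 Y23.25
G1 X4.18 Y20.58
G1 X0.35 Y14.49
G1 X0.84 Y7.31
G1 X5.45 Y1.79
G1 X12.42 Y0.03
G1 X19.10 Y2.70
G1 X22.93 Y8.79
G1 X22.44 Y15.97
; layer 3
G0 Z13.72
G0 X22.44 Y15.97
G1 X17.83 Y21.49
G1 X10.86 Y23.25
G1 X4.18 Y20.58
G1 X0.35 Y14.49
G1 X0.84 Y7.31
G1 X5.45 Y1.79
G1 X12.42 Y0.03
G1 X19.10 Y2.70
G1 X22.93 Y8.79
G1 X22.44 Y15.97
; layer 4
G0 Z18.30
G0 X22.44 Y15.97
G1 X17.83 Y21.49
G1 X10.86 Y23.25
G1 X4.18 Y20.58
G1 X0.35 Y14.49
G1 X0.84 Y7.31
G1 X5.45 Y1.79
G1 X12.42 Y0.03
G1 X19.10 Y2.70
G1 X22.93 Y8.79
G1 X22.44 Y15.97
; layer 5
G0 Z22.87
G0 X22.44 Y15.97
G1 X17.83 Y21.49
G1 X10.86 Y23.25
G1 X4.18 Y20.58
G1 X0.35 Y14.49
G1 X0.84 Y7.31
G1 X5.45 Y1.79
G1 X12.42 Y0.03
G1 X19.10 Y2.70
G1 X22.93 Y8.79
G1 X22.44 Y15.97
M2 ; end

The solid is a regular 10-sided prism (a cylinder approximated with 10 flat sides), circumscribed radius ≈ 11.6 mm, height ≈ 22.9 mm. Slicing at Δz = 4.57 mm — 5 equal slices spanning the solid's height, so layer i sits at z = i·h/5 — gives 5 non-empty perimeters. Each is a 10-segment closed polygon; G0 lifts to the layer z and rapids to the start vertex, then G1 traces the edges.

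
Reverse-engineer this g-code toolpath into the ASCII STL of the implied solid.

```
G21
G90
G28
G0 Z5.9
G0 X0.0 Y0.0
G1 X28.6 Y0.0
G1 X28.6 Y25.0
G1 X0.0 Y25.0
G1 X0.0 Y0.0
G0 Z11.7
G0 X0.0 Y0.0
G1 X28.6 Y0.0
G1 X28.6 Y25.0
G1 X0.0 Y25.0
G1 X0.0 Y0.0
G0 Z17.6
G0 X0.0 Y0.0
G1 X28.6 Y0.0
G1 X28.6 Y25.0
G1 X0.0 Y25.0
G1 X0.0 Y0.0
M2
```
solid part
  facet normal 0.0000 0.0000 -1.0000
    outer loop
      vertex 28.6 25.0 0.0
      vertex 28.6 0.0 0.0
      vertex 0.0 0.0 0.0
    endloop
  endfacet
  facet normal 0.0000 0.0000 -1.0000
    outer loop
      vertex 0.0 25.0 0.0
      vertex 28.6 25.0 0.0
      vertex 0.0 0.0 0.0
    endloop
  endfacet
  facet normal 0.0000 0.0000 1.0000
    outer loop
      vertex 0.0 0.0 17.6
      vertex 28.6 0.0 17.6
      vertex 28.6 25.0 17.6
    endloop
  endfacet
  facet normal 0.0000 0.0000 1.0000
    outer loop
      vertex 0.0 0.0 17.6
      vertex 28.6 25.0 17.6
      vertex 0.0 25.0 17.6
    endloop
  endfacet
  facet normal 0.0000 -1.0000 0.0000
    outer loop
      vertex 0.0 0.0 0.0
      vertex 28.6 0.0 0.0
      vertex 28.6 0.0 17.6
    endloop
  endfacet
  facet normal 0.0000 -1.0000 0.0000
    outer loop
      vertex 0.0 0.0 0.0
      vertex 28.6 0.0 17.6
      vertex 0.0 0.0 17.6
    endloop
  endfacet
  facet normal 0.0000 1.0000 0.0000
    outer loop
      vertex 28.6 25.0 17.6
      vertex 28.6 25.0 0.0
      vertex 0.0 25.0 0.0
    endloop
  endfacet
  facet normal 0.0000 1.0000 0.0000
    outer loop
      vertex 0.0 25.0 17.6
      vertex 28.6 25.0 17.6
      vertex 0.0 25.0 0.0
    endloop
  endfacet
  facet normal -1.0000 0.0000 0.0000
    outer loop
      vertex 0.0 25.0 17.6
      vertex 0.0 25.0 0.0
      vertex 0.0 0.0 0.0
    endloop
  endfacet
  facet normal -1.0000 0.0000 0.0000
    outer loop
      vertex 0.0 0.0 17.6
      vertex 0.0 25.0 17.6
      vertex 0.0 0.0 0.0
    endloop
  endfacet
  facet normal 1.0000 0.0000 0.0000
    outer loop
      vertex 28.6 0.0 0.0
      vertex 28.6 25.0 0.0
      vertex 28.6 25.0 17.6
    endloop
  endfacet
  facet normal 1.0000 0.0000 0.0000
    outer loop
      vertex 28.6 0.0 0.0
      vertex 28.6 25.0 17.6
      vertex 28.6 0.0 17.6
    endloop
  endfacet
endsolid part

The G0 Z moves step by Δz≈5.9 mm. Every layer's G1 loop is the same polygon, so the solid is a straight extrusion of it from z=0 to z≈17.6. Closing with flat bottom and top caps and triangulating gives 12 facets — a rectangular box, roughly 28.6 × 25 mm footprint and 17.6 mm tall.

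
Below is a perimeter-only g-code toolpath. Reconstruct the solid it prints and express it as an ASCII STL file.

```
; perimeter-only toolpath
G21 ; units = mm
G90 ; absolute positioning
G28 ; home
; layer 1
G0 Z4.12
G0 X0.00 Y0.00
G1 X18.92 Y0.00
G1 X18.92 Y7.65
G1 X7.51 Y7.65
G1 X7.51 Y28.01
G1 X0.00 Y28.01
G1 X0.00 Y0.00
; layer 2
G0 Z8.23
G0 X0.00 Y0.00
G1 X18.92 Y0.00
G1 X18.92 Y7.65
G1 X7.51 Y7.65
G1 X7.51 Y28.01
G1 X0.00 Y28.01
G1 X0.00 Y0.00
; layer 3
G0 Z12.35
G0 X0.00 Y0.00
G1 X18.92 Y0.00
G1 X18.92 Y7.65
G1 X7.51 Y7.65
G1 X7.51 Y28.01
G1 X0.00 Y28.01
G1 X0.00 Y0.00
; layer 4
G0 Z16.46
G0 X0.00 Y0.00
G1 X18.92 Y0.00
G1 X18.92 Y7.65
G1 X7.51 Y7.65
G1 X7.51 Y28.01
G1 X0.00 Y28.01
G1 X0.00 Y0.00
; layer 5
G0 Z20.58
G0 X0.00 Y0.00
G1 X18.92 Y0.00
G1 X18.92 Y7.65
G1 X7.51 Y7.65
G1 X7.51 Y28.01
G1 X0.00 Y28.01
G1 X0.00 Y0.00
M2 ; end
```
solid part
  facet normal 0.0000 0.0000 -1.0000
    outer loop
      vertex 18.92 7.65 0.00
      vertex 18.92 0.00 0.00
      vertex 0.00 0.00 0.00
    endloop
  endfacet
  facet normal 0.0000 0.0000 -1.0000
    outer loop
      vertex 7.51 7.65 0.00
      vertex 18.92 7.65 0.00
      vertex 0.00 0.00 0.00
    endloop
  endfacet
  facet normal 0.0000 0.0000 -1.0000
    outer loop
      vertex 7.51 28.01 0.00
      vertex 7.51 7.65 0.00
      vertex 0.00 0.00 0.00
    endloop
  endfacet
  facet normal 0.0000 0.0000 -1.0000
    outer loop
      vertex 0.00 28.01 0.00
      vertex 7.51 28.01 0.00
      vertex 0.00 0.00 0.00
    endloop
  endfacet
  facet normal 0.0000 0.0000 1.0000
    outer loop
      vertex 0.00 0.00 20.58
      vertex 18.92 0.00 20.58
      vertex 18.92 7.65 20.58
    endloop
  endfacet
  facet normal 0.0000 0.0000 1.0000
    outer loop
      vertex 0.00 0.00 20.58
      vertex 18.92 7.65 20.58
      vertex 7.51 7.65 20.58
    endloop
  endfacet
  facet normal 0.0000 0.0000 1.0000
    outer loop
      vertex 0.00 0.00 20.58
      vertex 7.51 7.65 20.58
      vertex 7.51 28.01 20.58
    endloop
  endfacet
  facet normal 0.0000 0.0000 1.0000
    outer loop
      vertex 0.00 0.00 20.58
      vertex 7.51 28.01 20.58
      vertex 0.00 28.01 20.58
    endloop
  endfacet
  facet normal 0.0000 -1.0000 0.0000
    outer loop
      vertex 0.00 0.00 0.00
      vertex 18.92 0.00 0.00
      vertex 18.92 0.00 20.58
    endloop
  endfacet
  facet normal 0.0000 -1.0000 0.0000
    outer loop
      vertex 0.00 0.00 0.00
      vertex 18.92 0.00 20.58
      vertex 0.00 0.00 20.58
    endloop
  endfacet
  facet normal 1.0000 0.0000 0.0000
    outer loop
      vertex 18.92 0.00 0.00
      vertex 18.92 7.65 0.00
      vertex 18.92 7.65 20.58
    endloop
  endfacet
  facet normal 1.0000 0.0000 0.0000
    outer loop
      vertex 18.92 0.00 0.00
      vertex 18.92 7.65 20.58
      vertex 18.92 0.00 20.58
    endloop
  endfacet
  facet normal 0.0000 1.0000 0.0000
    outer loop
      vertex 18.92 7.65 0.00
      vertex 7.51 7.65 0.00
      vertex 7.51 7.65 20.58
    endloop
  endfacet
  facet normal 0.0000 1.0000 0.0000
    outer loop
      vertex 18.92 7.65 0.00
      vertex 7.51 7.65 20.58
      vertex 18.92 7.65 20.58
    endloop
  endfacet
  facet normal 1.0000 0.0000 0.0000
    outer loop
      vertex 7.51 7.65 0.00
      vertex 7.51 28.01 0.00
      vertex 7.51 28.01 20.58
    endloop
  endfacet
  facet normal 1.0000 0.0000 0.0000
    outer loop
      vertex 7.51 7.65 0.00
      vertex 7.51 28.01 20.58
      vertex 7.51 7.65 20.58
    endloop
  endfacet
  facet normal 0.0000 1.0000 0.0000
    outer loop
      vertex 7.51 28.01 0.00
      vertex 0.00 28.01 0.00
      vertex 0.00 28.01 20.58
    endloop
  endfacet
  facet normal 0.0000 1.0000 0.0000
    outer loop
      vertex 7.51 28.01 0.00
      vertex 0.00 28.01 20.58
      vertex 7.51 28.01 20.58
    endloop
  endfacet
  facet normal -1.0000 0.0000 0.0000
    outer loop
      vertex 0.00 28.01 0.00
      vertex 0.00 0.00 0.00
      vertex 0.00 0.00 20.58
    endloop
  endfacet
  facet normal -1.0000 0.0000 0.0000
    outer loop
      vertex 0.00 28.01 0.00
      vertex 0.00 0.00 20.58
      vertex 0.00 28.01 20.58
    endloop
  endfacet
endsolid part

The G0 Z moves step by Δz≈4.12 mm. Every layer's G1 loop is the same polygon, so the solid is a straight extrusion of it from z=0 to z≈20.6. Closing with flat bottom and top caps and triangulating gives 20 facets — an L-shaped prism: outer 18.9 × 28 mm, arm thicknesses ≈ 7.65 mm (horizontal) and 7.51 mm (vertical), extruded 20.6 mm in z.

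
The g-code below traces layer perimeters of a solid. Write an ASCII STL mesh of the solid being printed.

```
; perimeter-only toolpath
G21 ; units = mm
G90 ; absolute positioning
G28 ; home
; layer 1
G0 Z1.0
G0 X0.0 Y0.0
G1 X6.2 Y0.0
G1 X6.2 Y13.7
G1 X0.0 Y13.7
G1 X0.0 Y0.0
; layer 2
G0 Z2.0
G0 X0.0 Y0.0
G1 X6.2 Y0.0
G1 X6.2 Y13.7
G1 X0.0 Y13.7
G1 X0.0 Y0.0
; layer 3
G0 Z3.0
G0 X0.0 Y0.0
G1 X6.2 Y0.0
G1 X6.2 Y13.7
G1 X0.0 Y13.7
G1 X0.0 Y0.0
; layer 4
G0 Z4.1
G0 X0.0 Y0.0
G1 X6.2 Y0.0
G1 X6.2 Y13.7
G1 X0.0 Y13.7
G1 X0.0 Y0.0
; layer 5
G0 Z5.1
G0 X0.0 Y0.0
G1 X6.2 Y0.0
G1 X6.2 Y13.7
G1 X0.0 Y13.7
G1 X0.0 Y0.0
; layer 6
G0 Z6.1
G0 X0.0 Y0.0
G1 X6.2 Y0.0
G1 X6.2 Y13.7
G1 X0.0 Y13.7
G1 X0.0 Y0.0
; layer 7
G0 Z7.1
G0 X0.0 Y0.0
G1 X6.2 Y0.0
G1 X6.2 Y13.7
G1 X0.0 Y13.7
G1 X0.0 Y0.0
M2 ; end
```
solid part
  facet normal 0.0000 0.0000 -1.0000
    outer loop
      vertex 6.2 13.7 0.0
      vertex 6.2 0.0 0.0
      vertex 0.0 0.0 0.0
    endloop
  endfacet
  facet normal 0.0000 0.0000 -1.0000
    outer loop
      vertex 0.0 13.7 0.0
      vertex 6.2 13.7 0.0
      vertex 0.0 0.0 0.0
    endloop
  endfacet
  facet normal 0.0000 0.0000 1.0000
    outer loop
      vertex 0.0 0.0 7.1
      vertex 6.2 0.0 7.1
      vertex 6.2 13.7 7.1
    endloop
  endfacet
  facet normal 0.0000 0.0000 1.0000
    outer loop
      vertex 0.0 0.0 7.1
      vertex 6.2 13.7 7.1
      vertex 0.0 13.7 7.1
    endloop
  endfacet
  facet normal 0.0000 -1.0000 0.0000
    outer loop
      vertex 0.0 0.0 0.0
      vertex 6.2 0.0 0.0
      vertex 6.2 0.0 7.1
    endloop
  endfacet
  facet normal 0.0000 -1.0000 0.0000
    outer loop
      vertex 0.0 0.0 0.0
      vertex 6.2 0.0 7.1
      vertex 0.0 0.0 7.1
    endloop
  endfacet
  facet normal 0.0000 1.0000 0.0000
    outer loop
      vertex 6.2 13.7 7.1
      vertex 6.2 13.7 0.0
      vertex 0.0 13.7 0.0
    endloop
  endfacet
  facet normal 0.0000 1.0000 0.0000
    outer loop
      vertex 0.0 13.7 7.1
      vertex 6.2 13.7 7.1
      vertex 0.0 13.7 0.0
    endloop
  endfacet
  facet normal -1.0000 0.0000 0.0000
    outer loop
      vertex 0.0 13.7 7.1
      vertex 0.0 13.7 0.0
      vertex 0.0 0.0 0.0
    endloop
  endfacet
  facet normal -1.0000 0.0000 0.0000
    outer loop
      vertex 0.0 0.0 7.1
      vertex 0.0 13.7 7.1
      vertex 0.0 0.0 0.0
    endloop
  endfacet
  facet normal 1.0000 0.0000 0.0000
    outer loop
      vertex 6.2 0.0 0.0
      vertex 6.2 13.7 0.0
      vertex 6.2 13.7 7.1
    endloop
  endfacet
  facet normal 1.0000 0.0000 0.0000
    outer loop
      vertex 6.2 0.0 0.0
      vertex 6.2 13.7 7.1
      vertex 6.2 0.0 7.1
    endloop
  endfacet
endsolid part

The G0 Z moves step by Δz≈1.0 mm. Every layer's G1 loop is the same polygon, so the solid is a straight extrusion of it from z=0 to z≈7.1. Closing with flat bottom and top caps and triangulating gives 12 facets — a rectangular box, roughly 6.2 × 13.7 mm footprint and 7.1 mm tall.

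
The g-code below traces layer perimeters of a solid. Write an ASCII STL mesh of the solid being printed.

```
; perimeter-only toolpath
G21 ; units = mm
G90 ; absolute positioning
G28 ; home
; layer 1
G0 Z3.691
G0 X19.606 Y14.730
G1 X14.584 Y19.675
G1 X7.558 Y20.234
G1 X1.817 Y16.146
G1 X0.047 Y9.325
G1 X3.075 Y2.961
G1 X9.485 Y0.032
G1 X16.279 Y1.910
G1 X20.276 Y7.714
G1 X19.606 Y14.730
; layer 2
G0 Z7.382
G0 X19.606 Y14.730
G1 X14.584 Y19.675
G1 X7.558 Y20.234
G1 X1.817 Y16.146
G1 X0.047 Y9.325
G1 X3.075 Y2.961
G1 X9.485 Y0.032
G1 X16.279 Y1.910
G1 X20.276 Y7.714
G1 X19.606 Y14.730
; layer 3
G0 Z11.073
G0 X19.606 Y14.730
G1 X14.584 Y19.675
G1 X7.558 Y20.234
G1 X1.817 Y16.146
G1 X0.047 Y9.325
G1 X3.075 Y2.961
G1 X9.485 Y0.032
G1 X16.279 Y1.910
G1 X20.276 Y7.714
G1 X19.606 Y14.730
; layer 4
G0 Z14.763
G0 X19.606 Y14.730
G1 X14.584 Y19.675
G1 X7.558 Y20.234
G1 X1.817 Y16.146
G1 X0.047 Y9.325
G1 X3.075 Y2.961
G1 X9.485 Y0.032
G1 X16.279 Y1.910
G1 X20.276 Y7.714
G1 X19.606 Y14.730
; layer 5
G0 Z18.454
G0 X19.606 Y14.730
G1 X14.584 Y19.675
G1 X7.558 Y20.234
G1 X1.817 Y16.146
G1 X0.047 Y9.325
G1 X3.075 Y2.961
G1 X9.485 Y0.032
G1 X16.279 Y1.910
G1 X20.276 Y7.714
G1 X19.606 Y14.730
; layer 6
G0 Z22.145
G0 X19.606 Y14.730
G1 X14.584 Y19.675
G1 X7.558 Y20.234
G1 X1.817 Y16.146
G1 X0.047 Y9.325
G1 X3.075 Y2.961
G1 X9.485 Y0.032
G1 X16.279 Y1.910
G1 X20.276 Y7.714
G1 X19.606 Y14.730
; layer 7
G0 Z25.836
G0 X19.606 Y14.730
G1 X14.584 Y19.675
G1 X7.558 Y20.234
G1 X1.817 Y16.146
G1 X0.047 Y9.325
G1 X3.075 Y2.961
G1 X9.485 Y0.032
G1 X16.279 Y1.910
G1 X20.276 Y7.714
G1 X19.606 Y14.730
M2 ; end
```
solid part
  facet normal 0.0000 0.0000 -1.0000
    outer loop
      vertex 7.558 20.234 0.000
      vertex 14.584 19.675 0.000
      vertex 19.606 14.730 0.000
    endloop
  endfacet
  facet normal 0.0000 0.0000 -1.0000
    outer loop
      vertex 1.817 16.146 0.000
      vertex 7.558 20.234 0.000
      vertex 19.606 14.730 0.000
    endloop
  endfacet
  facet normal 0.0000 0.0000 -1.0000
    outer loop
      vertex 0.047 9.325 0.000
      vertex 1.817 16.146 0.000
      vertex 19.606 14.730 0.000
    endloop
  endfacet
  facet normal 0.0000 0.0000 -1.0000
    outer loop
      vertex 3.075 2.961 0.000
      vertex 0.047 9.325 0.000
      vertex 19.606 14.730 0.000
    endloop
  endfacet
  facet normal 0.0000 0.0000 -1.0000
    outer loop
      vertex 9.485 0.032 0.000
      vertex 3.075 2.961 0.000
      vertex 19.606 14.730 0.000
    endloop
  endfacet
  facet normal 0.0000 0.0000 -1.0000
    outer loop
      vertex 16.279 1.910 0.000
      vertex 9.485 0.032 0.000
      vertex 19.606 14.730 0.000
    endloop
  endfacet
  facet normal 0.0000 0.0000 -1.0000
    outer loop
      vertex 20.276 7.714 0.000
      vertex 16.279 1.910 0.000
      vertex 19.606 14.730 0.000
    endloop
  endfacet
  facet normal 0.0000 0.0000 1.0000
    outer loop
      vertex 19.606 14.730 25.836
      vertex 14.584 19.675 25.836
      vertex 7.558 20.234 25.836
    endloop
  endfacet
  facet normal 0.0000 0.0000 1.0000
    outer loop
      vertex 19.606 14.730 25.836
      vertex 7.558 20.234 25.836
      vertex 1.817 16.146 25.836
    endloop
  endfacet
  facet normal 0.0000 0.0000 1.0000
    outer loop
      vertex 19.606 14.730 25.836
      vertex 1.817 16.146 25.836
      vertex 0.047 9.325 25.836
    endloop
  endfacet
  facet normal 0.0000 0.0000 1.0000
    outer loop
      vertex 19.606 14.730 25.836
      vertex 0.047 9.325 25.836
      vertex 3.075 2.961 25.836
    endloop
  endfacet
  facet normal 0.0000 0.0000 1.0000
    outer loop
      vertex 19.606 14.730 25.836
      vertex 3.075 2.961 25.836
      vertex 9.485 0.032 25.836
    endloop
  endfacet
  facet normal 0.0000 0.0000 1.0000
    outer loop
      vertex 19.606 14.730 25.836
      vertex 9.485 0.032 25.836
      vertex 16.279 1.910 25.836
    endloop
  endfacet
  facet normal 0.0000 0.0000 1.0000
    outer loop
      vertex 19.606 14.730 25.836
      vertex 16.279 1.910 25.836
      vertex 20.276 7.714 25.836
    endloop
  endfacet
  facet normal 0.7016 0.7125 0.0000
    outer loop
      vertex 19.606 14.730 0.000
      vertex 14.584 19.675 0.000
      vertex 14.584 19.675 25.836
    endloop
  endfacet
  facet normal 0.7016 0.7125 0.0000
    outer loop
      vertex 19.606 14.730 0.000
      vertex 14.584 19.675 25.836
      vertex 19.606 14.730 25.836
    endloop
  endfacet
  facet normal 0.0793 0.9968 0.0000
    outer loop
      vertex 14.584 19.675 0.000
      vertex 7.558 20.234 0.000
      vertex 7.558 20.234 25.836
    endloop
  endfacet
  facet normal 0.0793 0.9968 0.0000
    outer loop
      vertex 14.584 19.675 0.000
      vertex 7.558 20.234 25.836
      vertex 14.584 19.675 25.836
    endloop
  endfacet
  facet normal -0.5800 0.8146 0.0000
    outer loop
      vertex 7.558 20.234 0.000
      vertex 1.817 16.146 0.000
      vertex 1.817 16.146 25.836
    endloop
  endfacet
  facet normal -0.5800 0.8146 0.0000
    outer loop
      vertex 7.558 20.234 0.000
      vertex 1.817 16.146 25.836
      vertex 7.558 20.234 25.836
    endloop
  endfacet
  facet normal -0.9679 0.2512 0.0000
    outer loop
      vertex 1.817 16.146 0.000
      vertex 0.047 9.325 0.000
      vertex 0.047 9.325 25.836
    endloop
  endfacet
  facet normal -0.9679 0.2512 0.0000
    outer loop
      vertex 1.817 16.146 0.000
      vertex 0.047 9.325 25.836
      vertex 1.817 16.146 25.836
    endloop
  endfacet
  facet normal -0.9030 -0.4296 0.0000
    outer loop
      vertex 0.047 9.325 0.000
      vertex 3.075 2.961 0.000
      vertex 3.075 2.961 25.836
    endloop
  endfacet
  facet normal -0.9030 -0.4296 0.0000
    outer loop
      vertex 0.047 9.325 0.000
      vertex 3.075 2.961 25.836
      vertex 0.047 9.325 25.836
    endloop
  endfacet
  facet normal -0.4156 -0.9095 0.0000
    outer loop
      vertex 3.075 2.961 0.000
      vertex 9.485 0.032 0.000
      vertex 9.485 0.032 25.836
    endloop
  endfacet
  facet normal -0.4156 -0.9095 0.0000
    outer loop
      vertex 3.075 2.961 0.000
      vertex 9.485 0.032 25.836
      vertex 3.075 2.961 25.836
    endloop
  endfacet
  facet normal 0.2664 -0.9639 0.0000
    outer loop
      vertex 9.485 0.032 0.000
      vertex 16.279 1.910 0.000
      vertex 16.279 1.910 25.836
    endloop
  endfacet
  facet normal 0.2664 -0.9639 0.0000
    outer loop
      vertex 9.485 0.032 0.000
      vertex 16.279 1.910 25.836
      vertex 9.485 0.032 25.836
    endloop
  endfacet
  facet normal 0.8236 -0.5672 0.0000
    outer loop
      vertex 16.279 1.910 0.000
      vertex 20.276 7.714 0.000
      vertex 20.276 7.714 25.836
    endloop
  endfacet
  facet normal 0.8236 -0.5672 0.0000
    outer loop
      vertex 16.279 1.910 0.000
      vertex 20.276 7.714 25.836
      vertex 16.279 1.910 25.836
    endloop
  endfacet
  facet normal 0.9955 0.0951 0.0000
    outer loop
      vertex 20.276 7.714 0.000
      vertex 19.606 14.730 0.000
      vertex 19.606 14.730 25.836
    endloop
  endfacet
  facet normal 0.9955 0.0951 0.0000
    outer loop
      vertex 20.276 7.714 0.000
      vertex 19.606 14.730 25.836
      vertex 20.276 7.714 25.836
    endloop
  endfacet
endsolid part

The G0 Z moves step by Δz≈3.691 mm. Every layer's G1 loop is the same polygon, so the solid is a straight extrusion of it from z=0 to z≈25.8. Closing with flat bottom and top caps and triangulating gives 32 facets — a regular 9-sided prism (a cylinder approximated with 9 flat sides), circumscribed radius ≈ 10.3 mm, height ≈ 25.8 mm.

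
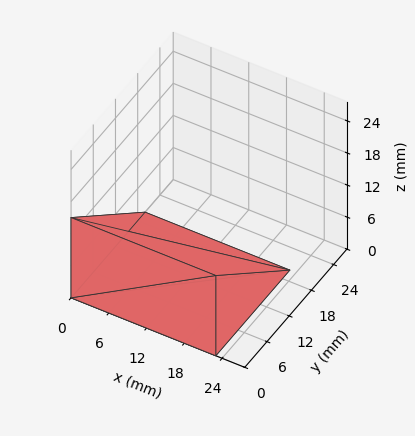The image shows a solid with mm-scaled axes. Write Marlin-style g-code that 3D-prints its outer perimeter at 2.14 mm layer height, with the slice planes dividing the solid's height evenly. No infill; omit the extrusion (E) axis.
Reading the render: the shape is a wedge (ramp): 23 × 20 mm base, rising to 15 mm along the y=0 edge and sloping linearly to z=0 at y=20 (dimensions read to the nearest mm from the axis ticks). For the g-code, the solid's height is divided into equal slices at the stated Δz and each level perimeter traced with G1 moves after a G0 lift.

; perimeter-only toolpath
G21 ; units = mm
G90 ; absolute positioning
G28 ; home
; layer 1
G0 Z2.14
G0 X0.00 Y0.00
G1 X23.00 Y0.00
G1 X23.00 Y17.14
G1 X0.00 Y17.14
G1 X0.00 Y0.00
; layer 2
G0 Z4.29
G0 X0.00 Y0.00
G1 X23.00 Y0.00
G1 X23.00 Y14.29
G1 X0.00 Y14.29
G1 X0.00 Y0.00
; layer 3
G0 Z6.43
G0 X0.00 Y0.00
G1 X23.00 Y0.00
G1 X23.00 Y11.43
G1 X0.00 Y11.43
G1 X0.00 Y0.00
; layer 4
G0 Z8.57
G0 X0.00 Y0.00
G1 X23.00 Y0.00
G1 X23.00 Y8.57
G1 X0.00 Y8.57
G1 X0.00 Y0.00
; layer 5
G0 Z10.71
G0 X0.00 Y0.00
G1 X23.00 Y0.00
G1 X23.00 Y5.71
G1 X0.00 Y5.71
G1 X0.00 Y0.00
; layer 6
G0 Z12.86
G0 X0.00 Y0.00
G1 X23.00 Y0.00
G1 X23.00 Y2.86
G1 X0.00 Y2.86
G1 X0.00 Y0.00
M2 ; end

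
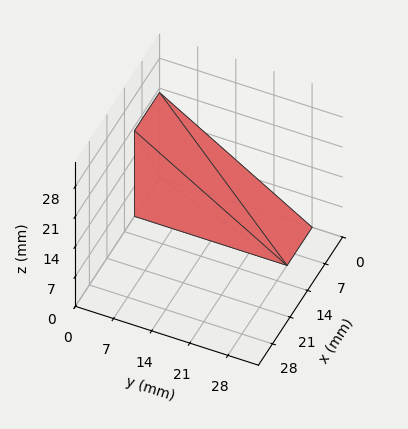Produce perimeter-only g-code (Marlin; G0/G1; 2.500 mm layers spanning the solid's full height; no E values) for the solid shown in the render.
Reading the render: the shape is a wedge (ramp): 10 × 28 mm base, rising to 20 mm along the y=0 edge and sloping linearly to z=0 at y=28 (dimensions read to the nearest mm from the axis ticks). For the g-code, the solid's height is divided into equal slices at the stated Δz and each level perimeter traced with G1 moves after a G0 lift.

; perimeter-only toolpath
G21 ; units = mm
G90 ; absolute positioning
G28 ; home
; layer 1
G0 Z2.500
G0 X0.000 Y0.000
G1 X10.000 Y0.000
G1 X10.000 Y24.500
G1 X0.000 Y24.500
G1 X0.000 Y0.000
; layer 2
G0 Z5.000
G0 X0.000 Y0.000
G1 X10.000 Y0.000
G1 X10.000 Y21.000
G1 X0.000 Y21.000
G1 X0.000 Y0.000
; layer 3
G0 Z7.500
G0 X0.000 Y0.000
G1 X10.000 Y0.000
G1 X10.000 Y17.500
G1 X0.000 Y17.500
G1 X0.000 Y0.000
; layer 4
G0 Z10.000
G0 X0.000 Y0.000
G1 X10.000 Y0.000
G1 X10.000 Y14.000
G1 X0.000 Y14.000
G1 X0.000 Y0.000
; layer 5
G0 Z12.500
G0 X0.000 Y0.000
G1 X10.000 Y0.000
G1 X10.000 Y10.500
G1 X0.000 Y10.500
G1 X0.000 Y0.000
; layer 6
G0 Z15.000
G0 X0.000 Y0.000
G1 X10.000 Y0.000
G1 X10.000 Y7.000
G1 X0.000 Y7.000
G1 X0.000 Y0.000
; layer 7
G0 Z17.500
G0 X0.000 Y0.000
G1 X10.000 Y0.000
G1 X10.000 Y3.500
G1 X0.000 Y3.500
G1 X0.000 Y0.000
M2 ; end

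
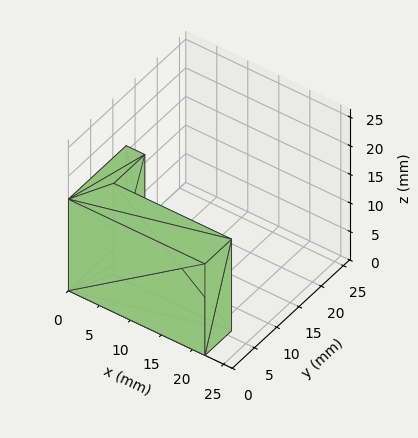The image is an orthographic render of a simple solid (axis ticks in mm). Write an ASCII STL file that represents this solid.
Reading the render: the shape is an L-shaped prism: outer 22 × 13 mm, arm thicknesses ≈ 6 mm (horizontal) and 3 mm (vertical), extruded 16 mm in z (dimensions read to the nearest mm from the axis ticks). For the STL, each face is triangulated and given an outward normal.

solid part
  facet normal 0.0000 0.0000 -1.0000
    outer loop
      vertex 22.00 6.00 0.00
      vertex 22.00 0.00 0.00
      vertex 0.00 0.00 0.00
    endloop
  endfacet
  facet normal 0.0000 0.0000 -1.0000
    outer loop
      vertex 3.00 6.00 0.00
      vertex 22.00 6.00 0.00
      vertex 0.00 0.00 0.00
    endloop
  endfacet
  facet normal 0.0000 0.0000 -1.0000
    outer loop
      vertex 3.00 13.00 0.00
      vertex 3.00 6.00 0.00
      vertex 0.00 0.00 0.00
    endloop
  endfacet
  facet normal 0.0000 0.0000 -1.0000
    outer loop
      vertex 0.00 13.00 0.00
      vertex 3.00 13.00 0.00
      vertex 0.00 0.00 0.00
    endloop
  endfacet
  facet normal 0.0000 0.0000 1.0000
    outer loop
      vertex 0.00 0.00 16.00
      vertex 22.00 0.00 16.00
      vertex 22.00 6.00 16.00
    endloop
  endfacet
  facet normal 0.0000 0.0000 1.0000
    outer loop
      vertex 0.00 0.00 16.00
      vertex 22.00 6.00 16.00
      vertex 3.00 6.00 16.00
    endloop
  endfacet
  facet normal 0.0000 0.0000 1.0000
    outer loop
      vertex 0.00 0.00 16.00
      vertex 3.00 6.00 16.00
      vertex 3.00 13.00 16.00
    endloop
  endfacet
  facet normal 0.0000 0.0000 1.0000
    outer loop
      vertex 0.00 0.00 16.00
      vertex 3.00 13.00 16.00
      vertex 0.00 13.00 16.00
    endloop
  endfacet
  facet normal 0.0000 -1.0000 0.0000
    outer loop
      vertex 0.00 0.00 0.00
      vertex 22.00 0.00 0.00
      vertex 22.00 0.00 16.00
    endloop
  endfacet
  facet normal 0.0000 -1.0000 0.0000
    outer loop
      vertex 0.00 0.00 0.00
      vertex 22.00 0.00 16.00
      vertex 0.00 0.00 16.00
    endloop
  endfacet
  facet normal 1.0000 0.0000 0.0000
    outer loop
      vertex 22.00 0.00 0.00
      vertex 22.00 6.00 0.00
      vertex 22.00 6.00 16.00
    endloop
  endfacet
  facet normal 1.0000 0.0000 0.0000
    outer loop
      vertex 22.00 0.00 0.00
      vertex 22.00 6.00 16.00
      vertex 22.00 0.00 16.00
    endloop
  endfacet
  facet normal 0.0000 1.0000 0.0000
    outer loop
      vertex 22.00 6.00 0.00
      vertex 3.00 6.00 0.00
      vertex 3.00 6.00 16.00
    endloop
  endfacet
  facet normal 0.0000 1.0000 0.0000
    outer loop
      vertex 22.00 6.00 0.00
      vertex 3.00 6.00 16.00
      vertex 22.00 6.00 16.00
    endloop
  endfacet
  facet normal 1.0000 0.0000 0.0000
    outer loop
      vertex 3.00 6.00 0.00
      vertex 3.00 13.00 0.00
      vertex 3.00 13.00 16.00
    endloop
  endfacet
  facet normal 1.0000 0.0000 0.0000
    outer loop
      vertex 3.00 6.00 0.00
      vertex 3.00 13.00 16.00
      vertex 3.00 6.00 16.00
    endloop
  endfacet
  facet normal 0.0000 1.0000 0.0000
    outer loop
      vertex 3.00 13.00 0.00
      vertex 0.00 13.00 0.00
      vertex 0.00 13.00 16.00
    endloop
  endfacet
  facet normal 0.0000 1.0000 0.0000
    outer loop
      vertex 3.00 13.00 0.00
      vertex 0.00 13.00 16.00
      vertex 3.00 13.00 16.00
    endloop
  endfacet
  facet normal -1.0000 0.0000 0.0000
    outer loop
      vertex 0.00 13.00 0.00
      vertex 0.00 0.00 0.00
      vertex 0.00 0.00 16.00
    endloop
  endfacet
  facet normal -1.0000 0.0000 0.0000
    outer loop
      vertex 0.00 13.00 0.00
      vertex 0.00 0.00 16.00
      vertex 0.00 13.00 16.00
    endloop
  endfacet
endsolid part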